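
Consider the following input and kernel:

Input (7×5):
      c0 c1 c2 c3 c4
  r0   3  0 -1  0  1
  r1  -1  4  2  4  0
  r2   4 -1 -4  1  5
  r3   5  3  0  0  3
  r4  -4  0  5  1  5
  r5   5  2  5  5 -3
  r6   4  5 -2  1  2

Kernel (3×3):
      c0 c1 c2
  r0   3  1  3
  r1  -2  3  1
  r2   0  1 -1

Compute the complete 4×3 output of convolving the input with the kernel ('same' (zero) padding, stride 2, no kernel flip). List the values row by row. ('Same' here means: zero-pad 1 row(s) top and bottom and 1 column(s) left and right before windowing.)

4 -5 3
24 17 28
5 25 13
28 11 16

Output[0,0]: The receptive field on the zero-padded input at this output position is [0 0 0 / 0 3 0 / 0 -1 4]. Elementwise product with the kernel and sum: 0·3 + 0·1 + 0·3 + 0·-2 + 3·3 + 0·1 + -1·1 + 4·-1.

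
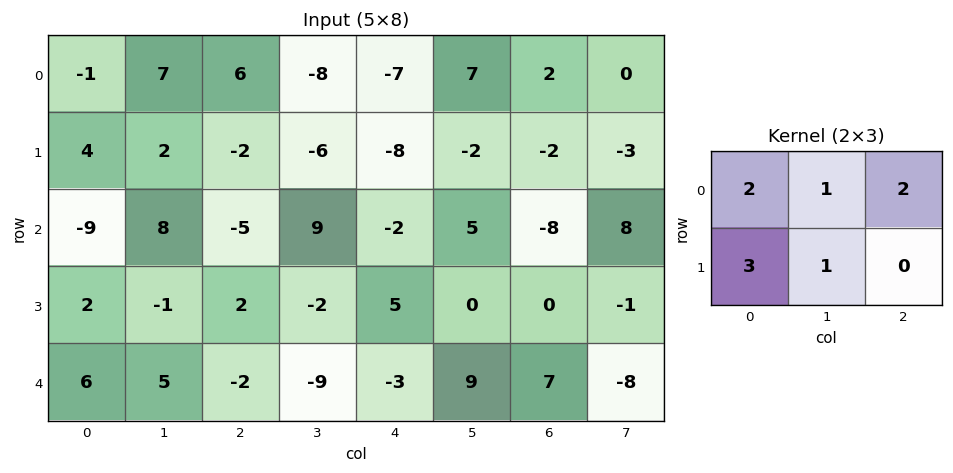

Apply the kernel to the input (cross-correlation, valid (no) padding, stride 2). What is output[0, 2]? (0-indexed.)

-29

The receptive field on the input at this output position is [-7 7 2 / -8 -2 -2]. Elementwise product with the kernel and sum: -7·2 + 7·1 + 2·2 + -8·3 + -2·1.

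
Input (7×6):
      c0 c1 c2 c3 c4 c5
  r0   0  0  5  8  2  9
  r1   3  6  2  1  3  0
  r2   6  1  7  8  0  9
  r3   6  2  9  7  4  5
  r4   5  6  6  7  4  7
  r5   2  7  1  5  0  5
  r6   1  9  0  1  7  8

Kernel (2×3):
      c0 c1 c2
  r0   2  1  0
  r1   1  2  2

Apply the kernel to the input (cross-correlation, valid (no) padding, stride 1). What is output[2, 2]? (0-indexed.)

53

The receptive field on the input at this output position is [7 8 0 / 9 7 4]. Elementwise product with the kernel and sum: 7·2 + 8·1 + 9·1 + 7·2 + 4·2.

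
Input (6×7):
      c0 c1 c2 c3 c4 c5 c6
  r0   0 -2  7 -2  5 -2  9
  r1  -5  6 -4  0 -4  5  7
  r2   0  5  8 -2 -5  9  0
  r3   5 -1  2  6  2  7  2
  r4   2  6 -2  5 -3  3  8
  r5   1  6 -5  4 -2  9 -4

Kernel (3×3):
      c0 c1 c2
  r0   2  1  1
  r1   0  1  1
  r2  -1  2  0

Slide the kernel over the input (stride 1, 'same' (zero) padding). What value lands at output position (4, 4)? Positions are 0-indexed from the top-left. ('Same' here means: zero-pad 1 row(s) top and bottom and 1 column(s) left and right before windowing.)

13

The receptive field on the zero-padded input at this output position is [6 2 7 / 5 -3 3 / 4 -2 9]. Elementwise product with the kernel and sum: 6·2 + 2·1 + 7·1 + -3·1 + 3·1 + 4·-1 + -2·2.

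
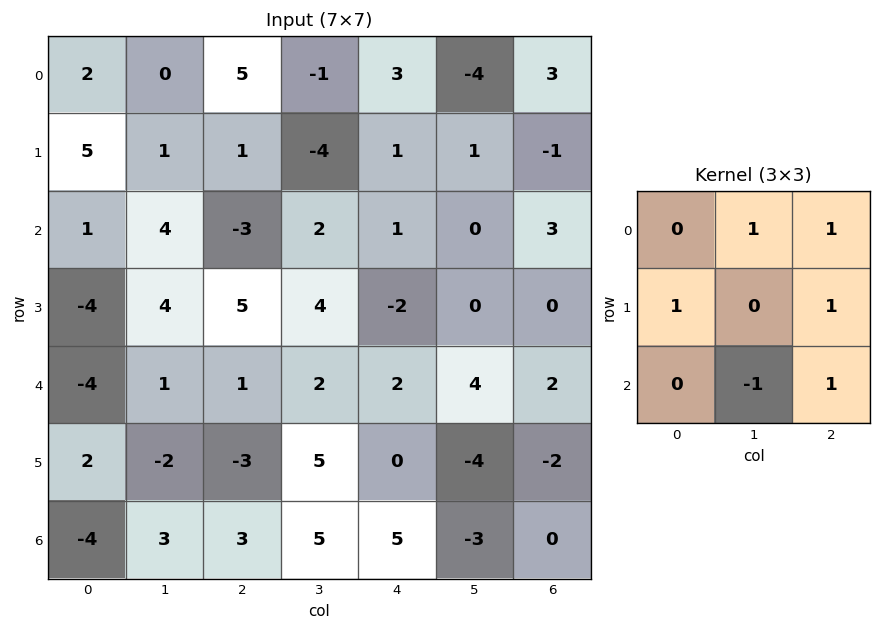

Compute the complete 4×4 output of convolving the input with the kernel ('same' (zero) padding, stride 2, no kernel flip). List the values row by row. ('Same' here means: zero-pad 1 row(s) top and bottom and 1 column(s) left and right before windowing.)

Output[0,0]: The receptive field on the zero-padded input at this output position is [0 0 0 / 0 2 0 / 0 5 1]. Elementwise product with the kernel and sum: 0·1 + 0·1 + 0·1 + 0·1 + 5·-1 + 1·1.

-4 -6 -5 -3
18 2 6 -1
-3 20 0 6
3 10 -2 -5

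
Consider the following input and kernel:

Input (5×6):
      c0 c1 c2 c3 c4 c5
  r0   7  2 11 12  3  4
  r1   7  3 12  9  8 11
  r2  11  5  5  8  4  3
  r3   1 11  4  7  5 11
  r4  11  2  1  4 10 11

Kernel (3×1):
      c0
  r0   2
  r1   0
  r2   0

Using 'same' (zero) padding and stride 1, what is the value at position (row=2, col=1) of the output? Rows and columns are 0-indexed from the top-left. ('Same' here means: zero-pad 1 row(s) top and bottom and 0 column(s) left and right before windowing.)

6

The receptive field on the zero-padded input at this output position is [3 / 5 / 11]. Elementwise product with the kernel and sum: 3·2.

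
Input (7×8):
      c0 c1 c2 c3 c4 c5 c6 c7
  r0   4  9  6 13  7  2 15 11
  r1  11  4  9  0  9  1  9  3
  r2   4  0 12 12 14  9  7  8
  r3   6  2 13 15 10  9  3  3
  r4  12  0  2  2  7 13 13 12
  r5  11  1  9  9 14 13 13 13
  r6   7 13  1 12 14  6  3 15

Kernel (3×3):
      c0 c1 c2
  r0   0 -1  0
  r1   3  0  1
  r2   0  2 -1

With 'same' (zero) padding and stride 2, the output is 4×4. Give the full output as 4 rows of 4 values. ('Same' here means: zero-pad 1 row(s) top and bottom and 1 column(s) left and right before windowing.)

Output[0,0]: The receptive field on the zero-padded input at this output position is [0 0 0 / 0 4 9 / 0 11 4]. Elementwise product with the kernel and sum: 0·-1 + 0·3 + 9·1 + 11·2 + 4·-1.

27 58 58 32
-1 14 47 29
15 -2 24 61
2 42 28 20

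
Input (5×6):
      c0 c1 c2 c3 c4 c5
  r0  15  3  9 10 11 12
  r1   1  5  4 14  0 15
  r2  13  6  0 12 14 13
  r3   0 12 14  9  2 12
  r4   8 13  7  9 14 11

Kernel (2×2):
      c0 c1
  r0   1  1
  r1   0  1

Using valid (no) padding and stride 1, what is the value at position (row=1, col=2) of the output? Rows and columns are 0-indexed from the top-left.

The receptive field on the input at this output position is [4 14 / 0 12]. Elementwise product with the kernel and sum: 4·1 + 14·1 + 12·1.

30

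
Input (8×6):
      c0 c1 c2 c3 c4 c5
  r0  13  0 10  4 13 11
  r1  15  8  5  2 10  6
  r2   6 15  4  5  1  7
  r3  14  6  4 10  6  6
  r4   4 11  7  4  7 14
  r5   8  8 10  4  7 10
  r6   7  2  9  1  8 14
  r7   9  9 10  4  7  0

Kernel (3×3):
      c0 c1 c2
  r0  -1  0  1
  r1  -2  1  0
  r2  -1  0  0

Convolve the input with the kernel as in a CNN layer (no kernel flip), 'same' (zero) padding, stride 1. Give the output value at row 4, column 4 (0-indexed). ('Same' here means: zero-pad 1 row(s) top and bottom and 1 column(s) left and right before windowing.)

The receptive field on the zero-padded input at this output position is [10 6 6 / 4 7 14 / 4 7 10]. Elementwise product with the kernel and sum: 10·-1 + 6·1 + 4·-2 + 7·1 + 4·-1.

-9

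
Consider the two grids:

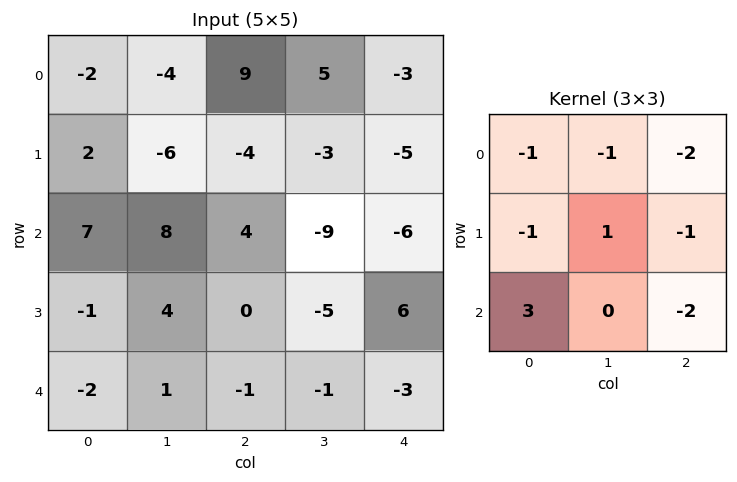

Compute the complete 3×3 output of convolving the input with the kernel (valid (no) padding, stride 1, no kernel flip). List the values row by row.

Output[0,0]: The receptive field on the input at this output position is [-2 -4 9 / 2 -6 -4 / 7 8 4]. Elementwise product with the kernel and sum: -2·-1 + -4·-1 + 9·-2 + 2·-1 + -6·1 + -4·-1 + 7·3 + 4·-2.

-3 32 22
6 43 -2
-22 12 9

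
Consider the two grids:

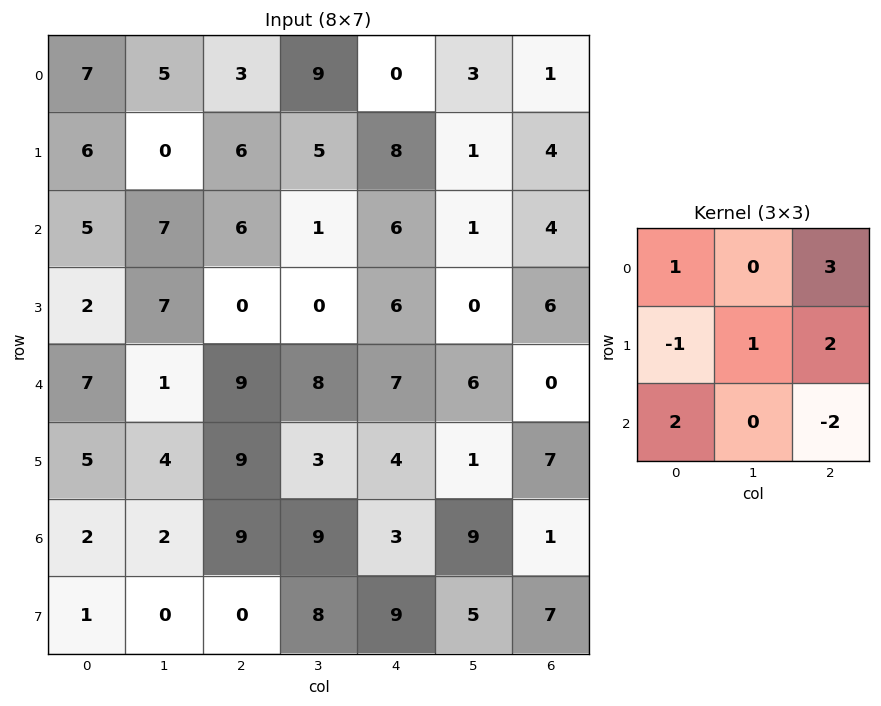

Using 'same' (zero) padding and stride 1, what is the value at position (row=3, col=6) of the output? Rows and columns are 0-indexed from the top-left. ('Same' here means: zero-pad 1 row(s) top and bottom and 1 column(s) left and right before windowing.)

The receptive field on the zero-padded input at this output position is [1 4 0 / 0 6 0 / 6 0 0]. Elementwise product with the kernel and sum: 1·1 + 0·3 + 0·-1 + 6·1 + 0·2 + 6·2 + 0·-2.

19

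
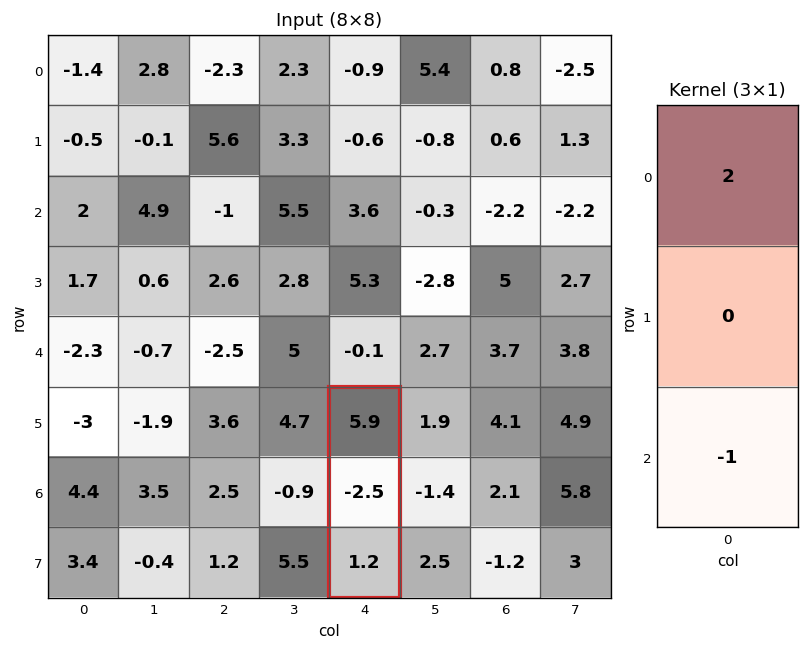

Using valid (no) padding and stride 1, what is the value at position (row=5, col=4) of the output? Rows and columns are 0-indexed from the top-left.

10.6

The receptive field on the input at this output position is [5.9 / -2.5 / 1.2]. Elementwise product with the kernel and sum: 5.9·2 + 1.2·-1.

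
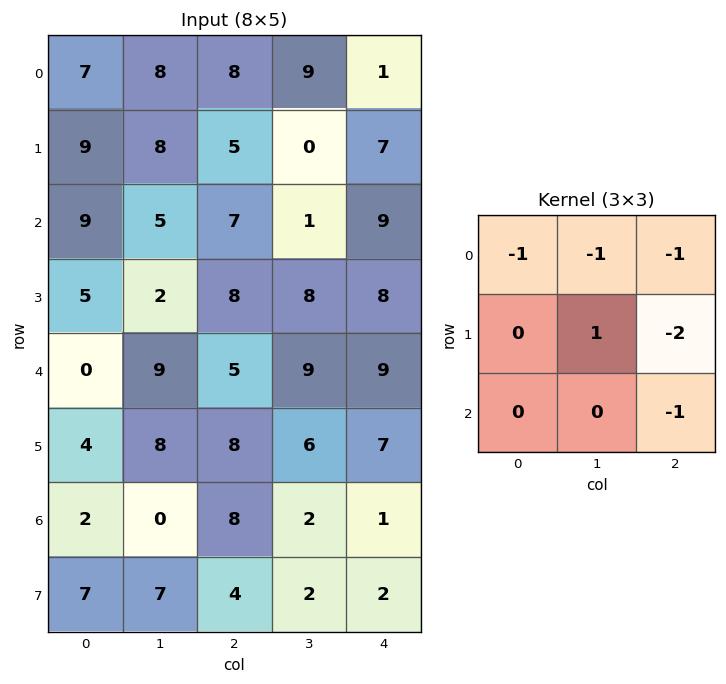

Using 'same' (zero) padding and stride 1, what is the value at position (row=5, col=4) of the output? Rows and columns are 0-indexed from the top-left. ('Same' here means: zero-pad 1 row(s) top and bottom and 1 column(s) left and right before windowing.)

The receptive field on the zero-padded input at this output position is [9 9 0 / 6 7 0 / 2 1 0]. Elementwise product with the kernel and sum: 9·-1 + 9·-1 + 0·-1 + 7·1 + 0·-2 + 0·-1.

-11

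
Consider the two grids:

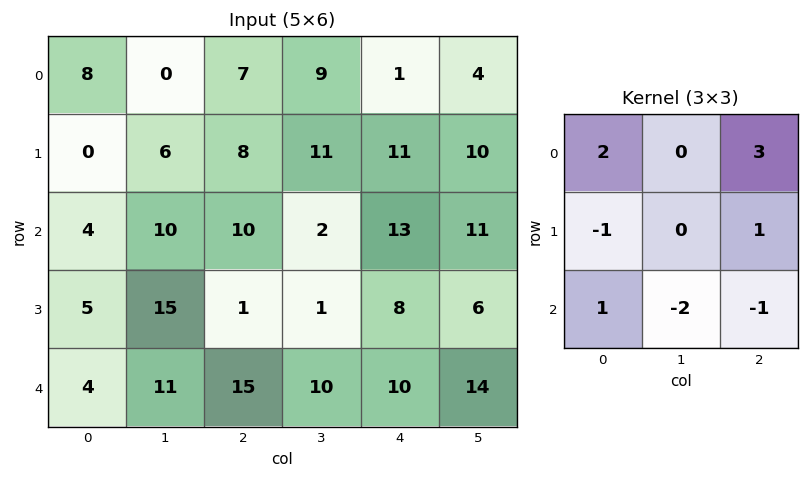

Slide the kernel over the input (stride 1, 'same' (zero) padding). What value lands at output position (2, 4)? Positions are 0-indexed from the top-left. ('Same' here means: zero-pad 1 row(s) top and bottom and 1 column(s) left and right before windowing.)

40

The receptive field on the zero-padded input at this output position is [11 11 10 / 2 13 11 / 1 8 6]. Elementwise product with the kernel and sum: 11·2 + 10·3 + 2·-1 + 11·1 + 1·1 + 8·-2 + 6·-1.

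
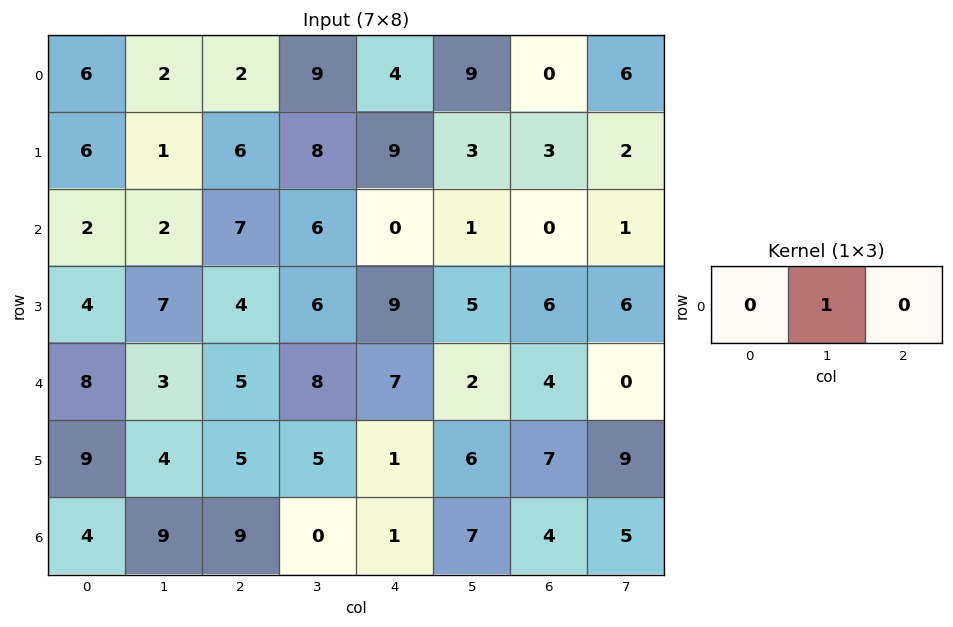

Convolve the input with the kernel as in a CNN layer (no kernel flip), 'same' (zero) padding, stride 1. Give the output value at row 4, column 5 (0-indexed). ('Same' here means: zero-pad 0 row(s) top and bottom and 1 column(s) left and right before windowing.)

2

The receptive field on the zero-padded input at this output position is [7 2 4]. Elementwise product with the kernel and sum: 2·1.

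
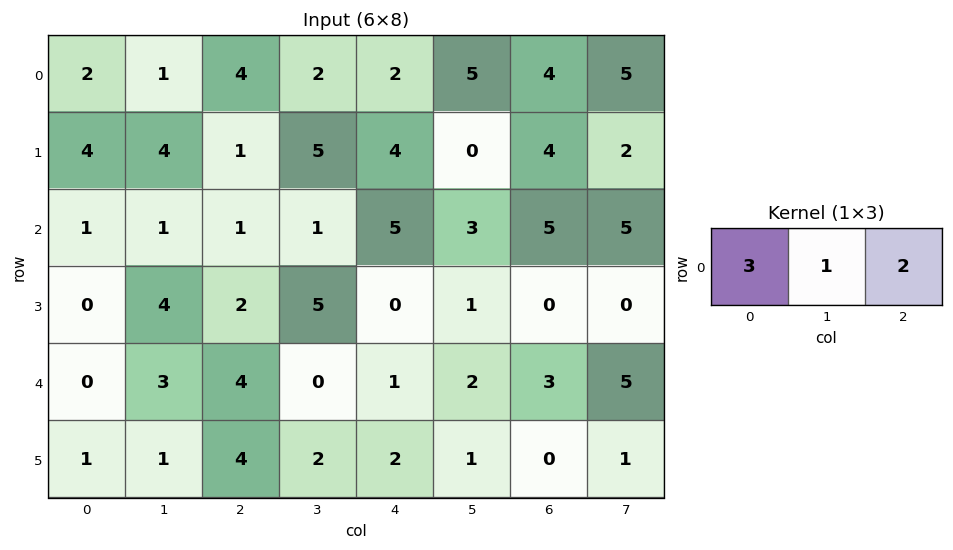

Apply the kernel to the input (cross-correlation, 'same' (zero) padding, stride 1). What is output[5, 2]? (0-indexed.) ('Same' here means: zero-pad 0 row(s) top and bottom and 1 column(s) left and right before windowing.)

The receptive field on the zero-padded input at this output position is [1 4 2]. Elementwise product with the kernel and sum: 1·3 + 4·1 + 2·2.

11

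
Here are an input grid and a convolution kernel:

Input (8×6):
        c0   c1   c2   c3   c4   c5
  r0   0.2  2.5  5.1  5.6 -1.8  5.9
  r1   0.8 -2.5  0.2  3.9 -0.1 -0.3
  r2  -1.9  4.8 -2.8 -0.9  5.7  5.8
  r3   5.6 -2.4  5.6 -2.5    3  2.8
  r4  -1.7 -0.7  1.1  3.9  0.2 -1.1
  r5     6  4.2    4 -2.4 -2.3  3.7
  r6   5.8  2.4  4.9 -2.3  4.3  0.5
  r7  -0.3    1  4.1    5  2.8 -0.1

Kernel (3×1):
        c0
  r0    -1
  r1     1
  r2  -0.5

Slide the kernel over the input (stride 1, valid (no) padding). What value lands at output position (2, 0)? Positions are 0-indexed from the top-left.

8.35

The receptive field on the input at this output position is [-1.9 / 5.6 / -1.7]. Elementwise product with the kernel and sum: -1.9·-1 + 5.6·1 + -1.7·-0.5.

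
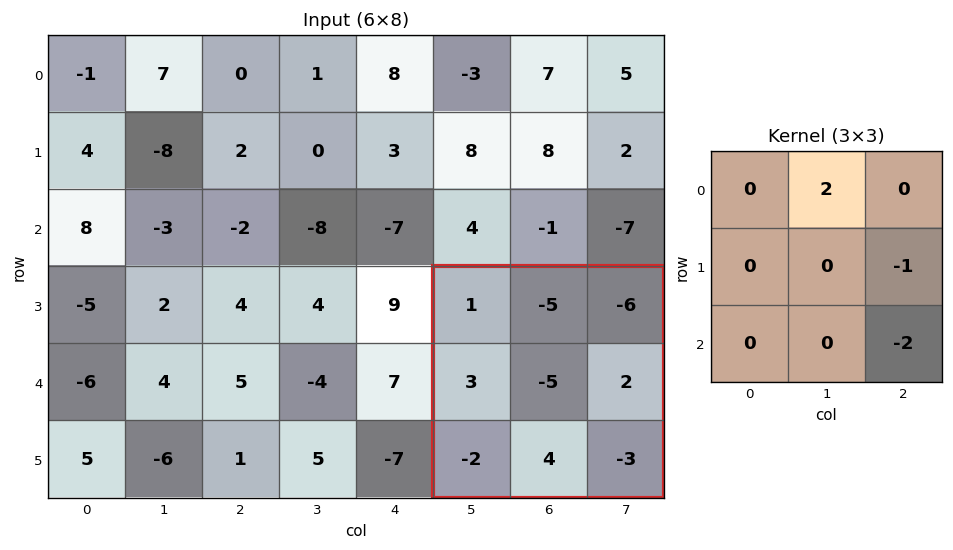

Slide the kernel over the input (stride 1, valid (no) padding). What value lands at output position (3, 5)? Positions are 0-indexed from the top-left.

-6

The receptive field on the input at this output position is [1 -5 -6 / 3 -5 2 / -2 4 -3]. Elementwise product with the kernel and sum: -5·2 + 2·-1 + -3·-2.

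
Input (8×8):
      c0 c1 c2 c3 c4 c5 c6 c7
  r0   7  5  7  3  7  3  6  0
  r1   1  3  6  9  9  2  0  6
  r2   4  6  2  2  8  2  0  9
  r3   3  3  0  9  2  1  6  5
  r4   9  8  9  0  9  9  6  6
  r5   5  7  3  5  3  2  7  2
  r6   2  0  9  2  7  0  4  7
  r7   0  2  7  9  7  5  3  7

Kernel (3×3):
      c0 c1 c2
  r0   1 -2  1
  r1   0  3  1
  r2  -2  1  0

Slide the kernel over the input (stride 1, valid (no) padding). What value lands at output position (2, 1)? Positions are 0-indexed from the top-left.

The receptive field on the input at this output position is [6 2 2 / 3 0 9 / 8 9 0]. Elementwise product with the kernel and sum: 6·1 + 2·-2 + 2·1 + 0·3 + 9·1 + 8·-2 + 9·1.

6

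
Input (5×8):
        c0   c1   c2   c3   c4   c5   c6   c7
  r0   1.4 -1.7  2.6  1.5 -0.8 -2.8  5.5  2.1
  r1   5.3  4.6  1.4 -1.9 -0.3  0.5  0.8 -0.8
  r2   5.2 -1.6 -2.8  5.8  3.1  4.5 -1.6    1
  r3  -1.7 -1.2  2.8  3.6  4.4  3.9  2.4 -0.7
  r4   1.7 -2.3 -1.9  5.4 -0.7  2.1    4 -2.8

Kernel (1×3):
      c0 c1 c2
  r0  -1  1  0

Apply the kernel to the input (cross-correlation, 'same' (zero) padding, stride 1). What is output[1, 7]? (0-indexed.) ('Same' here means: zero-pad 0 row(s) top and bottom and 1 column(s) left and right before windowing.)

-1.6

The receptive field on the zero-padded input at this output position is [0.8 -0.8 0]. Elementwise product with the kernel and sum: 0.8·-1 + -0.8·1.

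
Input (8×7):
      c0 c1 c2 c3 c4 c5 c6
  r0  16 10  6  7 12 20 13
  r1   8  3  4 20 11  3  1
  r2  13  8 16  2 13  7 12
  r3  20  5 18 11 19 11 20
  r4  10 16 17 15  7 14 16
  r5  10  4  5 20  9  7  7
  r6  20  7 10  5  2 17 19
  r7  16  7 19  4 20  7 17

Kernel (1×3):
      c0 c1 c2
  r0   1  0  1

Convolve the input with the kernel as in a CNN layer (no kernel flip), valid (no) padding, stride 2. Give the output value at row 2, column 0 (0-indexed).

The receptive field on the input at this output position is [10 16 17]. Elementwise product with the kernel and sum: 10·1 + 17·1.

27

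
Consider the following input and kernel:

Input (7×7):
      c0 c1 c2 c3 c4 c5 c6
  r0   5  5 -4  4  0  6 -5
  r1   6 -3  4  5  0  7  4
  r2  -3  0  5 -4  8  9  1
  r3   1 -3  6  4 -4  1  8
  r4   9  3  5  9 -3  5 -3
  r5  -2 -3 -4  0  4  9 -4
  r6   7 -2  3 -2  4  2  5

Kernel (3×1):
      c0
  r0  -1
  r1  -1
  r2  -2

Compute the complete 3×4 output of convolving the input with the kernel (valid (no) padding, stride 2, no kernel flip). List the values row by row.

Output[0,0]: The receptive field on the input at this output position is [5 / 6 / -3]. Elementwise product with the kernel and sum: 5·-1 + 6·-1 + -3·-2.

-5 -10 -16 -1
-16 -21 2 -3
-21 -7 -9 -3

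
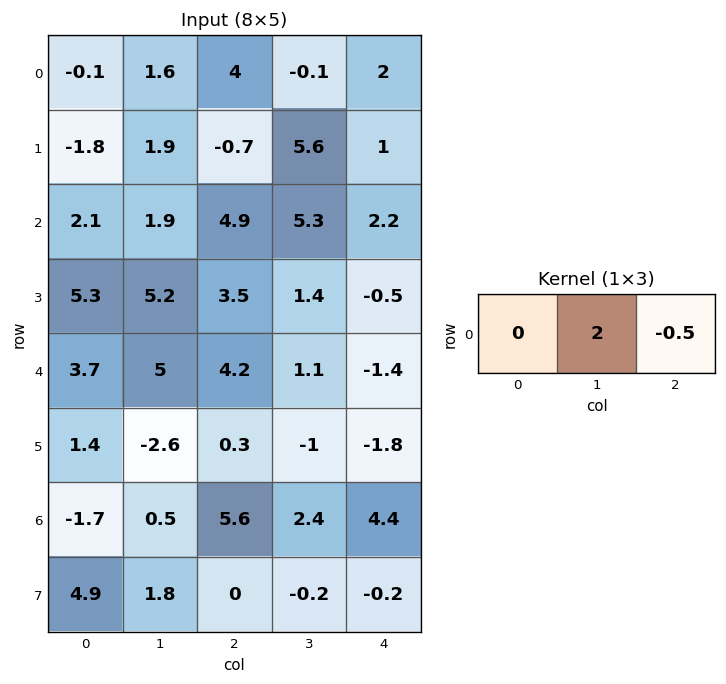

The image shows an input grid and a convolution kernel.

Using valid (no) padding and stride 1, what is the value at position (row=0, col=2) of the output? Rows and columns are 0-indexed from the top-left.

-1.2

The receptive field on the input at this output position is [4 -0.1 2]. Elementwise product with the kernel and sum: -0.1·2 + 2·-0.5.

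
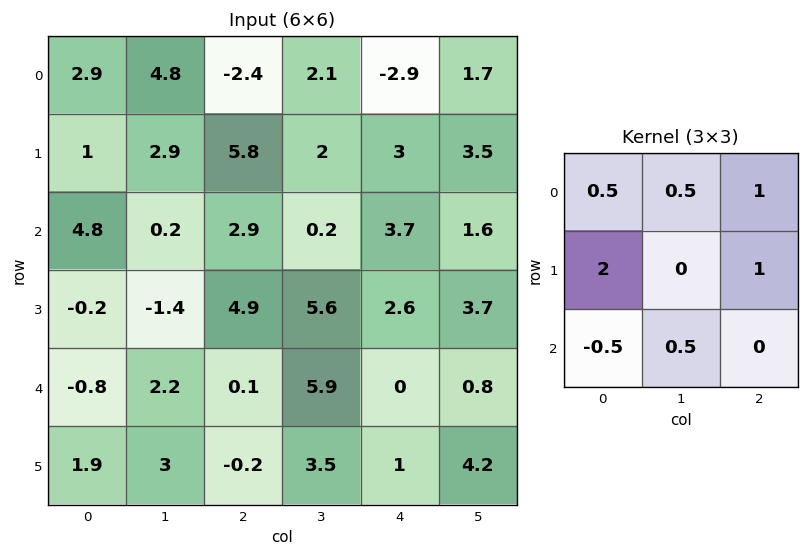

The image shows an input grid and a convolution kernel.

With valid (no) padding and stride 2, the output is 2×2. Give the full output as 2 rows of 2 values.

Output[0,0]: The receptive field on the input at this output position is [2.9 4.8 -2.4 / 1 2.9 5.8 / 4.8 0.2 2.9]. Elementwise product with the kernel and sum: 2.9·0.5 + 4.8·0.5 + -2.4·1 + 1·2 + 5.8·1 + 4.8·-0.5 + 0.2·0.5.
Output[0,1]: The receptive field on the input at this output position is [-2.4 2.1 -2.9 / 5.8 2 3 / 2.9 0.2 3.7]. Elementwise product with the kernel and sum: -2.4·0.5 + 2.1·0.5 + -2.9·1 + 5.8·2 + 3·1 + 2.9·-0.5 + 0.2·0.5.

6.95 10.2
11.4 20.55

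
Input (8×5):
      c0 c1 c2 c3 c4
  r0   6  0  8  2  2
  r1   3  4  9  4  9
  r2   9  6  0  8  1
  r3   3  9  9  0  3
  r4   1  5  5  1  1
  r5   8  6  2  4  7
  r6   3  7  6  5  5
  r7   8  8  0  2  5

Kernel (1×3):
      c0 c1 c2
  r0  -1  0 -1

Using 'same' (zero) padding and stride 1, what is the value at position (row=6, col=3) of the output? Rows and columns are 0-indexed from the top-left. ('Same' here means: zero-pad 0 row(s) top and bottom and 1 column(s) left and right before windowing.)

The receptive field on the zero-padded input at this output position is [6 5 5]. Elementwise product with the kernel and sum: 6·-1 + 5·-1.

-11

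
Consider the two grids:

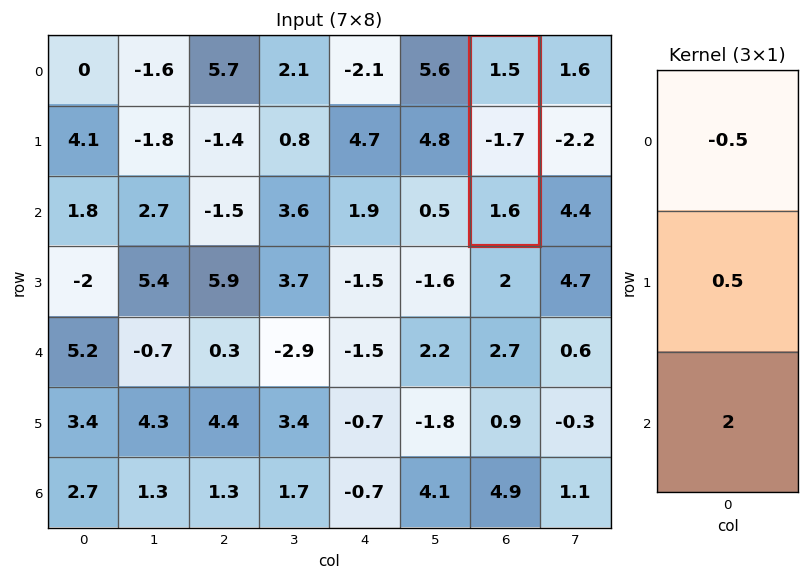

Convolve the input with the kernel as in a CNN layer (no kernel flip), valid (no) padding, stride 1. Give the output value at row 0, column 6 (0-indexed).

The receptive field on the input at this output position is [1.5 / -1.7 / 1.6]. Elementwise product with the kernel and sum: 1.5·-0.5 + -1.7·0.5 + 1.6·2.

1.6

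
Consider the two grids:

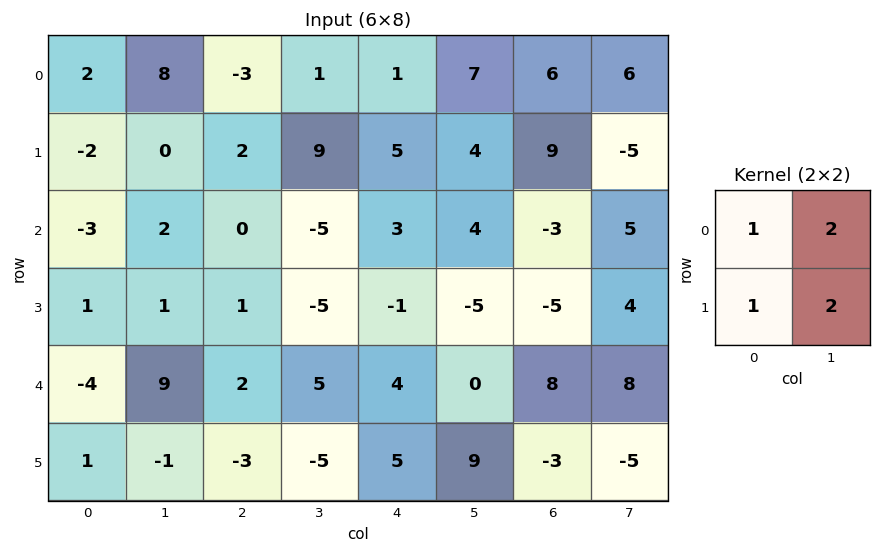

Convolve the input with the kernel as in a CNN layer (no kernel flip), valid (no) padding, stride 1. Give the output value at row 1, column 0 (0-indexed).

-1

The receptive field on the input at this output position is [-2 0 / -3 2]. Elementwise product with the kernel and sum: -2·1 + 0·2 + -3·1 + 2·2.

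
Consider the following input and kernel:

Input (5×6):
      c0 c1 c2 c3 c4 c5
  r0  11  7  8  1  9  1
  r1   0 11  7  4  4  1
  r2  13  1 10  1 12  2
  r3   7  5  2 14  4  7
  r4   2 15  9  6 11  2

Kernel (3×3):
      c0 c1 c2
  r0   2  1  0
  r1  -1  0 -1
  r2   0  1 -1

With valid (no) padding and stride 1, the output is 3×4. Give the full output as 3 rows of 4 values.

Output[0,0]: The receptive field on the input at this output position is [11 7 8 / 0 11 7 / 13 1 10]. Elementwise product with the kernel and sum: 11·2 + 7·1 + 0·-1 + 7·-1 + 1·1 + 10·-1.

13 16 -5 16
-9 15 6 6
24 -4 10 2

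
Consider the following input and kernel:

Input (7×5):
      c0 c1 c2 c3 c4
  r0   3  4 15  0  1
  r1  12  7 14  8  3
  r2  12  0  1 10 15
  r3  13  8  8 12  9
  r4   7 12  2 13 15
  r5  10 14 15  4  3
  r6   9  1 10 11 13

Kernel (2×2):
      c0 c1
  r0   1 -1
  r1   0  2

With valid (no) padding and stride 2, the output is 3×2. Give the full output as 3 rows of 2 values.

13 31
28 15
23 -3

Output[0,0]: The receptive field on the input at this output position is [3 4 / 12 7]. Elementwise product with the kernel and sum: 3·1 + 4·-1 + 7·2.
Output[0,1]: The receptive field on the input at this output position is [15 0 / 14 8]. Elementwise product with the kernel and sum: 15·1 + 0·-1 + 8·2.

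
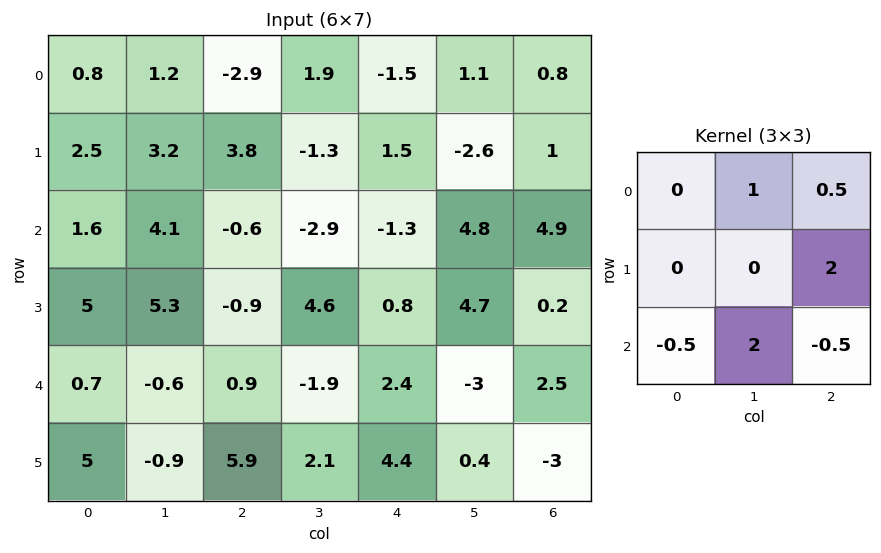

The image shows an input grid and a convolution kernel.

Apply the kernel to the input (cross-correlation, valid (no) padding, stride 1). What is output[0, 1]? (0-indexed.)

-6.35

The receptive field on the input at this output position is [1.2 -2.9 1.9 / 3.2 3.8 -1.3 / 4.1 -0.6 -2.9]. Elementwise product with the kernel and sum: -2.9·1 + 1.9·0.5 + -1.3·2 + 4.1·-0.5 + -0.6·2 + -2.9·-0.5.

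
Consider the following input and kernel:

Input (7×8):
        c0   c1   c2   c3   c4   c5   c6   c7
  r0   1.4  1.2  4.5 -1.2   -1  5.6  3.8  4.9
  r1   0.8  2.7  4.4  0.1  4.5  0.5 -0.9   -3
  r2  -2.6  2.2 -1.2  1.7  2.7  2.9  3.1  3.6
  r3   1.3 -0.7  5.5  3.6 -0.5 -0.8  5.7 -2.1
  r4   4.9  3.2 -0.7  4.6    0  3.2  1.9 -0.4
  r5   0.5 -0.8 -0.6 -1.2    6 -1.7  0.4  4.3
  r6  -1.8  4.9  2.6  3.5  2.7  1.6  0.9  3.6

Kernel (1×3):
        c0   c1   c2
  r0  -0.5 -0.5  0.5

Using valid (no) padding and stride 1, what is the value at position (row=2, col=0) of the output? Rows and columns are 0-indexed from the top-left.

The receptive field on the input at this output position is [-2.6 2.2 -1.2]. Elementwise product with the kernel and sum: -2.6·-0.5 + 2.2·-0.5 + -1.2·0.5.

-0.4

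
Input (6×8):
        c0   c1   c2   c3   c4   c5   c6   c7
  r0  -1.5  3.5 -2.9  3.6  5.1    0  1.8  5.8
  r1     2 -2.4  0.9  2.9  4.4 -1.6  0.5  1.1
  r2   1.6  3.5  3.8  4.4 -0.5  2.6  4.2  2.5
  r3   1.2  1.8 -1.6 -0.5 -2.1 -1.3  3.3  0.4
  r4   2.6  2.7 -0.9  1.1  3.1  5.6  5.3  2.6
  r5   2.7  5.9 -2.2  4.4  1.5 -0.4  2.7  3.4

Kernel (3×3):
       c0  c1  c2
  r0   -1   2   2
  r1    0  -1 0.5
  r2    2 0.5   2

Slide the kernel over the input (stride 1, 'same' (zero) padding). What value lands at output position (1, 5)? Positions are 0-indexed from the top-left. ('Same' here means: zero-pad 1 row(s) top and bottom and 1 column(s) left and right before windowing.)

The receptive field on the zero-padded input at this output position is [5.1 0 1.8 / 4.4 -1.6 0.5 / -0.5 2.6 4.2]. Elementwise product with the kernel and sum: 5.1·-1 + 0·2 + 1.8·2 + -1.6·-1 + 0.5·0.5 + -0.5·2 + 2.6·0.5 + 4.2·2.

9.05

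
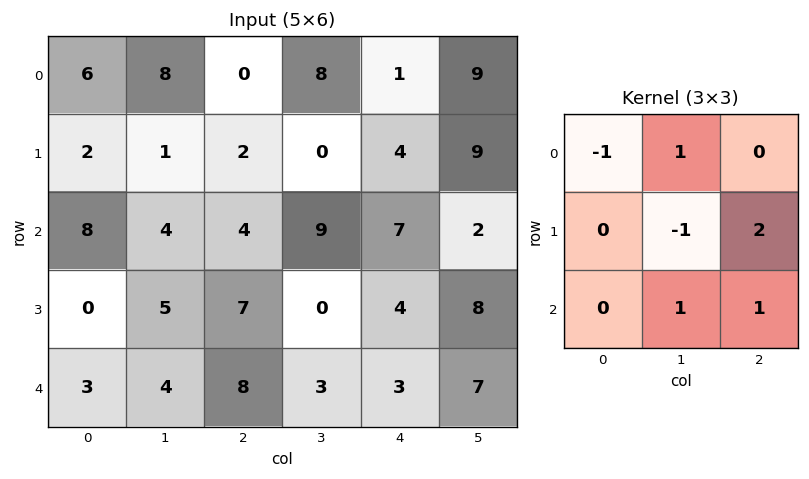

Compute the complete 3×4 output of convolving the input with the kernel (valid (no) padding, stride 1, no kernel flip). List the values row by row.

Output[0,0]: The receptive field on the input at this output position is [6 8 0 / 2 1 2 / 8 4 4]. Elementwise product with the kernel and sum: 6·-1 + 8·1 + 1·-1 + 2·2 + 4·1 + 4·1.

13 3 32 16
15 22 7 13
17 4 19 20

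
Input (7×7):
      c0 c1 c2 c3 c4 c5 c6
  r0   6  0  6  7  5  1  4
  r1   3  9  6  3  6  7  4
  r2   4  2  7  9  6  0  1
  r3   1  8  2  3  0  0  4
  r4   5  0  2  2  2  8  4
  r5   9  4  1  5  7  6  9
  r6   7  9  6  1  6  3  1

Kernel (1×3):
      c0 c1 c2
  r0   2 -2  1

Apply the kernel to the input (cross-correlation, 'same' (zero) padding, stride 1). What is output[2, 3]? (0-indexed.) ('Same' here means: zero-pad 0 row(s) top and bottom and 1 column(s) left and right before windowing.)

The receptive field on the zero-padded input at this output position is [7 9 6]. Elementwise product with the kernel and sum: 7·2 + 9·-2 + 6·1.

2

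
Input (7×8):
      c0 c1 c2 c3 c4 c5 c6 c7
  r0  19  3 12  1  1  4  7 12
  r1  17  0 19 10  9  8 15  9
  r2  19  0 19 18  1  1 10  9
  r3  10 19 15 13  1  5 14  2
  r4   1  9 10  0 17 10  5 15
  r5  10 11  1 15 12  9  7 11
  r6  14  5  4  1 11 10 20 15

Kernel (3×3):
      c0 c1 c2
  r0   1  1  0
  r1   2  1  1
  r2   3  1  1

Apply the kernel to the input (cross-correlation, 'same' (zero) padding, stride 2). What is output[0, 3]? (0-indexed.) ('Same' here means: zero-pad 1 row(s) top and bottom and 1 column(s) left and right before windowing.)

75

The receptive field on the zero-padded input at this output position is [0 0 0 / 4 7 12 / 8 15 9]. Elementwise product with the kernel and sum: 0·1 + 0·1 + 4·2 + 7·1 + 12·1 + 8·3 + 15·1 + 9·1.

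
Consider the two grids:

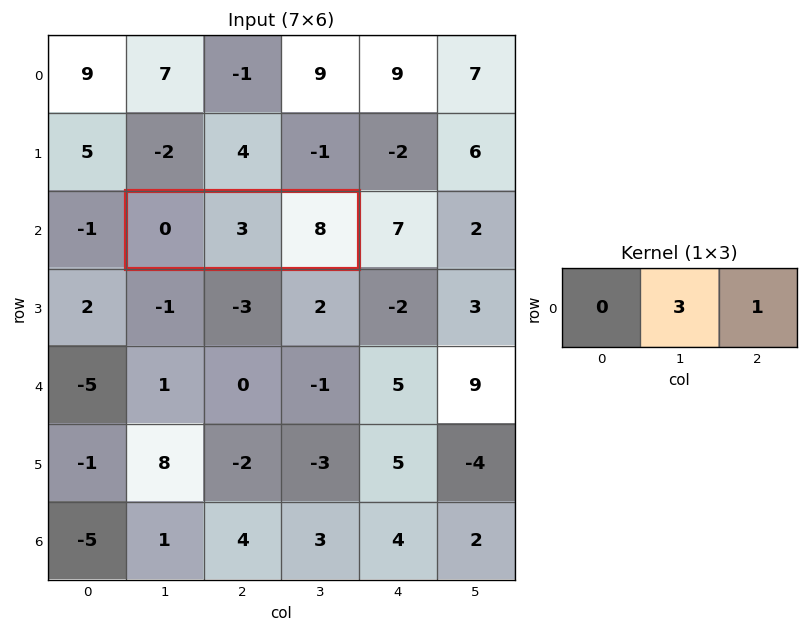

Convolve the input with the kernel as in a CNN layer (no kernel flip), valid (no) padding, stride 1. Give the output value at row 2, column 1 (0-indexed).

17

The receptive field on the input at this output position is [0 3 8]. Elementwise product with the kernel and sum: 3·3 + 8·1.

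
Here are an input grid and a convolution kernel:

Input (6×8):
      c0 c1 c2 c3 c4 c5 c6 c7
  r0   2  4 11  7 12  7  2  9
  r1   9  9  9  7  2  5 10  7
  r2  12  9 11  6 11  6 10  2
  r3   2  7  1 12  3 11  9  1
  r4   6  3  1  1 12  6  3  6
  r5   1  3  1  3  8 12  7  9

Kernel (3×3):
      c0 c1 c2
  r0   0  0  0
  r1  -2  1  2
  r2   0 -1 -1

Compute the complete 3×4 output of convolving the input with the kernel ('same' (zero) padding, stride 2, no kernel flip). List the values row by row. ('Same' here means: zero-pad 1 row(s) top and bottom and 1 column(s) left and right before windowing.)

-8 1 5 -11
21 -8 -3 -8
8 -7 2 -13

Output[0,0]: The receptive field on the zero-padded input at this output position is [0 0 0 / 0 2 4 / 0 9 9]. Elementwise product with the kernel and sum: 0·-2 + 2·1 + 4·2 + 9·-1 + 9·-1.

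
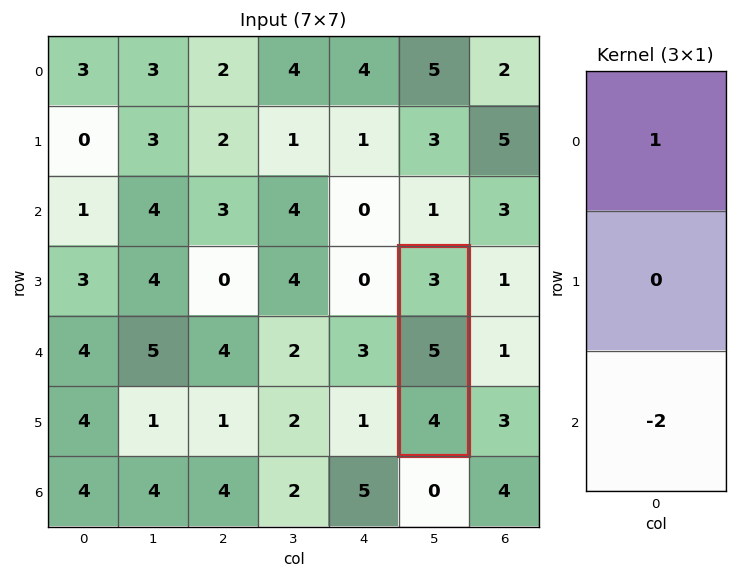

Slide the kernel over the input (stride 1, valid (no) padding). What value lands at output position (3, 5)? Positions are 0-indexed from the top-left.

The receptive field on the input at this output position is [3 / 5 / 4]. Elementwise product with the kernel and sum: 3·1 + 4·-2.

-5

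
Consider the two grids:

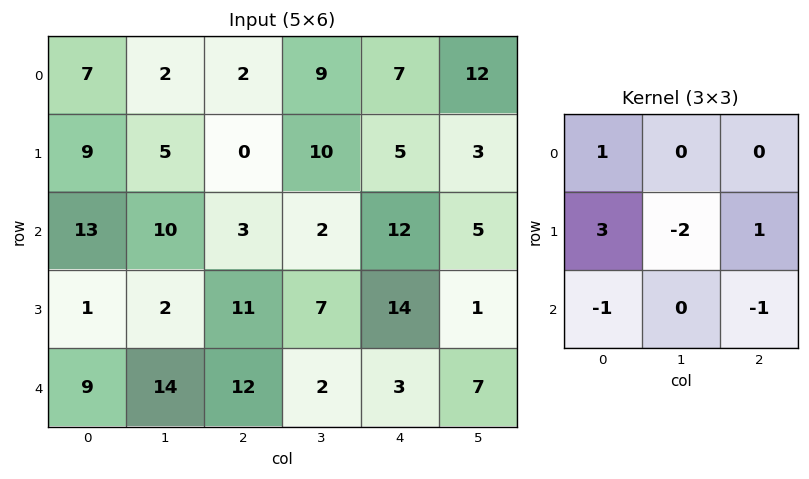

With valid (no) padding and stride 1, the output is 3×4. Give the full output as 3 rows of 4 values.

8 15 -28 25
19 22 -8 -11
2 -15 21 -13

Output[0,0]: The receptive field on the input at this output position is [7 2 2 / 9 5 0 / 13 10 3]. Elementwise product with the kernel and sum: 7·1 + 9·3 + 5·-2 + 0·1 + 13·-1 + 3·-1.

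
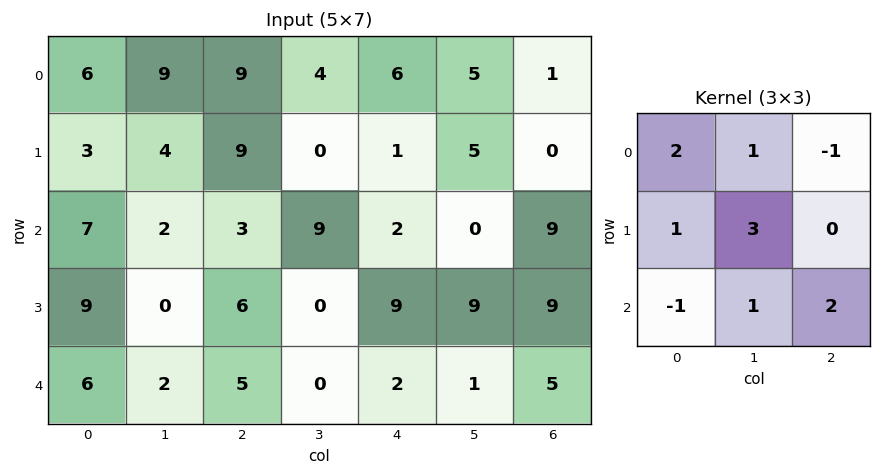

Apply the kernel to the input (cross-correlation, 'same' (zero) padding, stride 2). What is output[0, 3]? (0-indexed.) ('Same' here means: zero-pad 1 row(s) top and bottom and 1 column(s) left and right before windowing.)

3

The receptive field on the zero-padded input at this output position is [0 0 0 / 5 1 0 / 5 0 0]. Elementwise product with the kernel and sum: 0·2 + 0·1 + 0·-1 + 5·1 + 1·3 + 5·-1 + 0·1 + 0·2.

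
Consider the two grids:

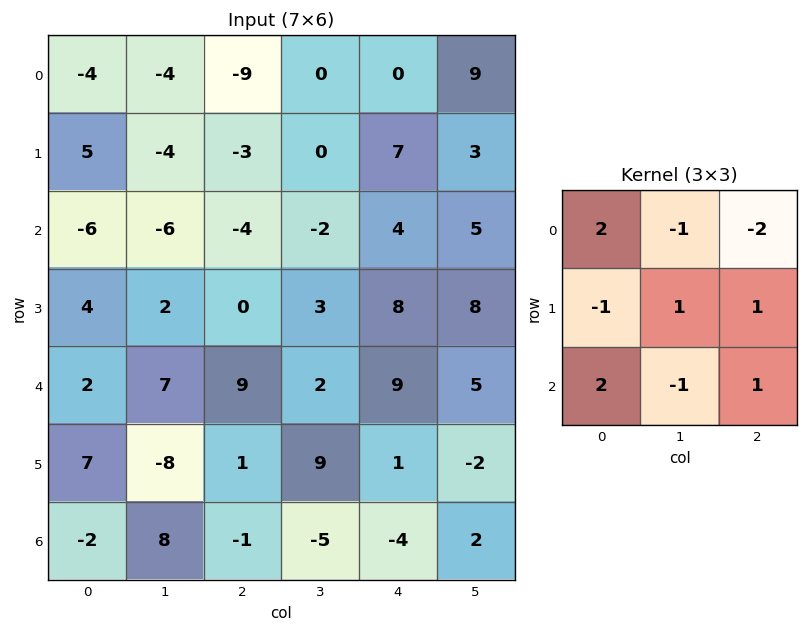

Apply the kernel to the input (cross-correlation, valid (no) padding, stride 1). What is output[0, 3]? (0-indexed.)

The receptive field on the input at this output position is [0 0 9 / 0 7 3 / -2 4 5]. Elementwise product with the kernel and sum: 0·2 + 0·-1 + 9·-2 + 0·-1 + 7·1 + 3·1 + -2·2 + 4·-1 + 5·1.

-11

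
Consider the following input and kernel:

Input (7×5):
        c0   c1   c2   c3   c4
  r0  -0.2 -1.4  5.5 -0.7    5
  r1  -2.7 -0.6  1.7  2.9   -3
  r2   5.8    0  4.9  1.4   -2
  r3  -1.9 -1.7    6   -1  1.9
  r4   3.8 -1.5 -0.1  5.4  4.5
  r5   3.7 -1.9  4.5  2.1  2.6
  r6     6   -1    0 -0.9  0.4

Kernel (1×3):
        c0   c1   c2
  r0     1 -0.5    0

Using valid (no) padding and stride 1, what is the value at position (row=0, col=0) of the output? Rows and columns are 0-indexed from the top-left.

The receptive field on the input at this output position is [-0.2 -1.4 5.5]. Elementwise product with the kernel and sum: -0.2·1 + -1.4·-0.5.

0.5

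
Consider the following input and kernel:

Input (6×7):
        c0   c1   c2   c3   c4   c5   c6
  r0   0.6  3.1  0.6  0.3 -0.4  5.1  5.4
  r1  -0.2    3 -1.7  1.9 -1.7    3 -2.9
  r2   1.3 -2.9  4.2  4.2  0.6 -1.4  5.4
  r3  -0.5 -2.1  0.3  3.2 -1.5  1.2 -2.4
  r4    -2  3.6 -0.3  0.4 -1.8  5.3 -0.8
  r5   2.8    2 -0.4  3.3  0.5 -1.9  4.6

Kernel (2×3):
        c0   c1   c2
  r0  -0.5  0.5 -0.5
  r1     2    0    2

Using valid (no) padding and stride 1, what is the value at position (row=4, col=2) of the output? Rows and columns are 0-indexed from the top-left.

The receptive field on the input at this output position is [-0.3 0.4 -1.8 / -0.4 3.3 0.5]. Elementwise product with the kernel and sum: -0.3·-0.5 + 0.4·0.5 + -1.8·-0.5 + -0.4·2 + 0.5·2.

1.45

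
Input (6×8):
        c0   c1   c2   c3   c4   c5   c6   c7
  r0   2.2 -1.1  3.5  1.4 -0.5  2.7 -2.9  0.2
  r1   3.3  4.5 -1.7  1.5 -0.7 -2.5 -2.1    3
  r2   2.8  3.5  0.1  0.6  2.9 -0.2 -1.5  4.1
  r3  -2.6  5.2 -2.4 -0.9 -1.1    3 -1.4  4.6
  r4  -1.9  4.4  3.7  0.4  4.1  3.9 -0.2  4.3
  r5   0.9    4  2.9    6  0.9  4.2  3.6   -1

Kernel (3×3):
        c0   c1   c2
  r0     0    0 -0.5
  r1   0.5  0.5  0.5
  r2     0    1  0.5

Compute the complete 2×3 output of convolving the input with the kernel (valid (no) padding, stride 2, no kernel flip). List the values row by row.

Output[0,0]: The receptive field on the input at this output position is [2.2 -1.1 3.5 / 3.3 4.5 -1.7 / 2.8 3.5 0.1]. Elementwise product with the kernel and sum: 3.5·-0.5 + 3.3·0.5 + 4.5·0.5 + -1.7·0.5 + 3.5·1 + 0.1·0.5.

4.85 1.85 -2.15
6.3 -1.2 4.8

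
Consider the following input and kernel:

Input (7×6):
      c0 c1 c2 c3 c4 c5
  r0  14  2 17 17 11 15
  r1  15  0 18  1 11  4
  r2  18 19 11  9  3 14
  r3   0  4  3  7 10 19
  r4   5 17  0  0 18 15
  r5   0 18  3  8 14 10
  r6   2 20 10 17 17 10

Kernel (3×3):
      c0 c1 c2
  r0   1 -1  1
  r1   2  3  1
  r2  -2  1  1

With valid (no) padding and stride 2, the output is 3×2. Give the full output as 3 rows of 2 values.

71 51
32 60
71 76

Output[0,0]: The receptive field on the input at this output position is [14 2 17 / 15 0 18 / 18 19 11]. Elementwise product with the kernel and sum: 14·1 + 2·-1 + 17·1 + 15·2 + 0·3 + 18·1 + 18·-2 + 19·1 + 11·1.
Output[0,1]: The receptive field on the input at this output position is [17 17 11 / 18 1 11 / 11 9 3]. Elementwise product with the kernel and sum: 17·1 + 17·-1 + 11·1 + 18·2 + 1·3 + 11·1 + 11·-2 + 9·1 + 3·1.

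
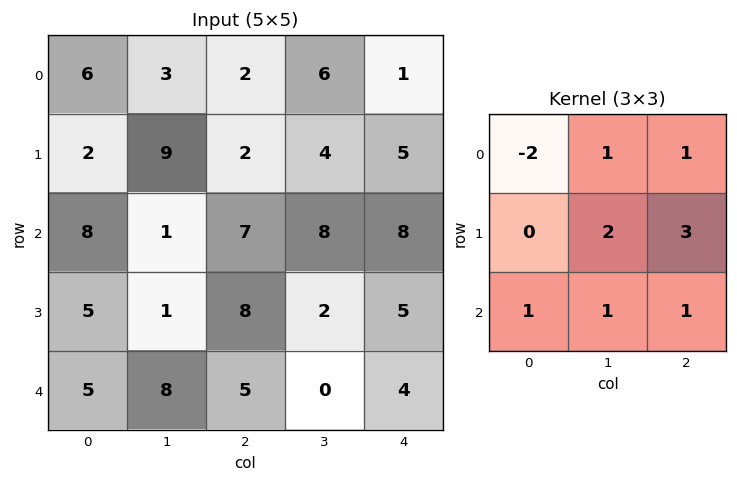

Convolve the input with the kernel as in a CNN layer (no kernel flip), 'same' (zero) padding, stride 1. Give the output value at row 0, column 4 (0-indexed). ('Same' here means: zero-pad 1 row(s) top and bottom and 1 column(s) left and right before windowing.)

The receptive field on the zero-padded input at this output position is [0 0 0 / 6 1 0 / 4 5 0]. Elementwise product with the kernel and sum: 0·-2 + 0·1 + 0·1 + 1·2 + 0·3 + 4·1 + 5·1 + 0·1.

11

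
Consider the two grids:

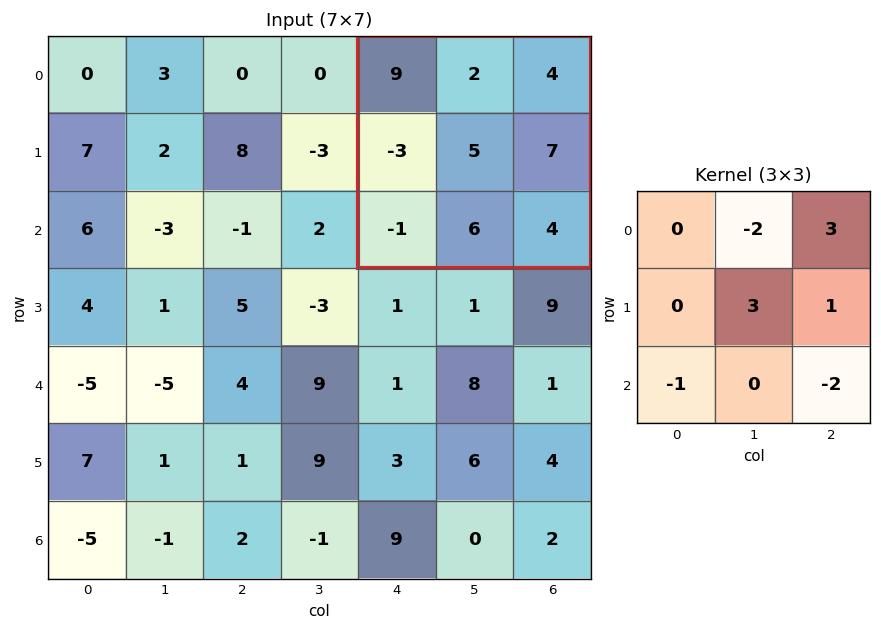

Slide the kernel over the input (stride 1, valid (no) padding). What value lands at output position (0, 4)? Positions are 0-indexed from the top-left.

23

The receptive field on the input at this output position is [9 2 4 / -3 5 7 / -1 6 4]. Elementwise product with the kernel and sum: 2·-2 + 4·3 + 5·3 + 7·1 + -1·-1 + 4·-2.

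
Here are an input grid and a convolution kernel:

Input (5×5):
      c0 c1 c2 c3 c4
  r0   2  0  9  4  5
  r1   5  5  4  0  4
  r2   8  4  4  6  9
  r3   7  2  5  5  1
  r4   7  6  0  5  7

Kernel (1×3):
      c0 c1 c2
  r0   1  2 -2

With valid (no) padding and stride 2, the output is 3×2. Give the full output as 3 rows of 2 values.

-16 7
8 -2
19 -4

Output[0,0]: The receptive field on the input at this output position is [2 0 9]. Elementwise product with the kernel and sum: 2·1 + 0·2 + 9·-2.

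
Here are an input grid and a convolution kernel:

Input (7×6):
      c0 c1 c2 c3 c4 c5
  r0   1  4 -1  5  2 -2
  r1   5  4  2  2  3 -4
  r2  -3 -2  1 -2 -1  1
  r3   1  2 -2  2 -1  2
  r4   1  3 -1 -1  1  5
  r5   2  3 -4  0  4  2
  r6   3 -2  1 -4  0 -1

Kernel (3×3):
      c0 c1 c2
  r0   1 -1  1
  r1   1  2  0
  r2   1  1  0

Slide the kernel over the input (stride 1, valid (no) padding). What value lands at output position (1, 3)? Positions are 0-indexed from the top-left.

-8

The receptive field on the input at this output position is [2 3 -4 / -2 -1 1 / 2 -1 2]. Elementwise product with the kernel and sum: 2·1 + 3·-1 + -4·1 + -2·1 + -1·2 + 2·1 + -1·1.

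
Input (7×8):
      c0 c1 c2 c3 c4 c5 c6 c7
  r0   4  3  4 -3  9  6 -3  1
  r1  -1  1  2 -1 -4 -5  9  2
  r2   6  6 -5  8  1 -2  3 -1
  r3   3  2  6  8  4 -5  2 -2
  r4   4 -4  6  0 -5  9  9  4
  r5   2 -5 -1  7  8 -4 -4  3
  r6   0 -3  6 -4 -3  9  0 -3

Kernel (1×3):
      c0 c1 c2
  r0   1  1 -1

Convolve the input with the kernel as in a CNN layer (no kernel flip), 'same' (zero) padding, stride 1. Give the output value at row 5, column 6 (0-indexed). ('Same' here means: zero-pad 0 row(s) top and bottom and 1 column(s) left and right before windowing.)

The receptive field on the zero-padded input at this output position is [-4 -4 3]. Elementwise product with the kernel and sum: -4·1 + -4·1 + 3·-1.

-11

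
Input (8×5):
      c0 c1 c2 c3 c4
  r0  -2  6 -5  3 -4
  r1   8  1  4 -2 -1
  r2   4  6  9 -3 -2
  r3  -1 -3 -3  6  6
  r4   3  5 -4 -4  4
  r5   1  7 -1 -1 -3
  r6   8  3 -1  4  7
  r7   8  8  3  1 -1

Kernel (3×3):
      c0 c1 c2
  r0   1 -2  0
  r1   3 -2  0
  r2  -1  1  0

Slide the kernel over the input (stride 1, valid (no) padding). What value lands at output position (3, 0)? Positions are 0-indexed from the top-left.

10

The receptive field on the input at this output position is [-1 -3 -3 / 3 5 -4 / 1 7 -1]. Elementwise product with the kernel and sum: -1·1 + -3·-2 + 3·3 + 5·-2 + 1·-1 + 7·1.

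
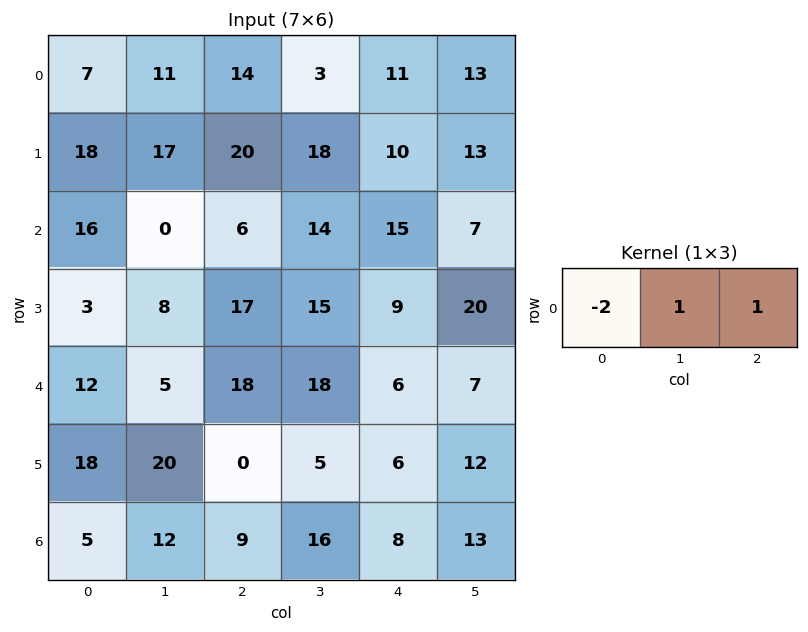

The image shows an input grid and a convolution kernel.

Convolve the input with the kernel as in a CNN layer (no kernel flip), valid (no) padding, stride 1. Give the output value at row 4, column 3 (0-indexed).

The receptive field on the input at this output position is [18 6 7]. Elementwise product with the kernel and sum: 18·-2 + 6·1 + 7·1.

-23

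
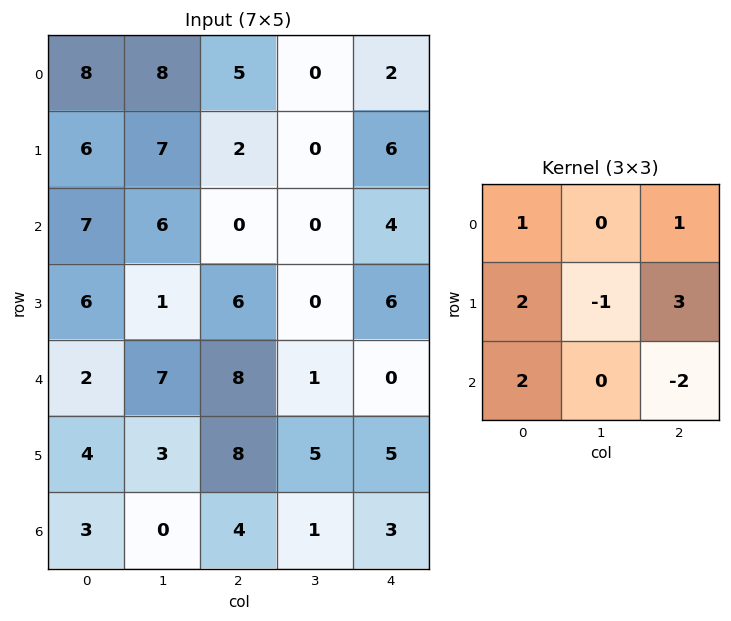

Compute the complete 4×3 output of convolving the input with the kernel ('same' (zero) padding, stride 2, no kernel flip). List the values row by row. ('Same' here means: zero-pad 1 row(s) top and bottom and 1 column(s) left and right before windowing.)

2 25 -2
16 21 -4
14 6 12
0 7 4

Output[0,0]: The receptive field on the zero-padded input at this output position is [0 0 0 / 0 8 8 / 0 6 7]. Elementwise product with the kernel and sum: 0·1 + 0·1 + 0·2 + 8·-1 + 8·3 + 0·2 + 7·-2.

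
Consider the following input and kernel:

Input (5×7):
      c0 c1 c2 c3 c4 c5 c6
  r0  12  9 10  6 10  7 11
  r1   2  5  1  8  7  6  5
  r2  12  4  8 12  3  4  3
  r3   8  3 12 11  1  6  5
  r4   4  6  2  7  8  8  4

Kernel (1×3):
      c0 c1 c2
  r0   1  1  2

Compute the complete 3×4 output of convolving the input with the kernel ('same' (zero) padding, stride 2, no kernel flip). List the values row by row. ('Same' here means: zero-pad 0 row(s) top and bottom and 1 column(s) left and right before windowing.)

30 31 30 18
20 36 23 7
16 22 31 12

Output[0,0]: The receptive field on the zero-padded input at this output position is [0 12 9]. Elementwise product with the kernel and sum: 0·1 + 12·1 + 9·2.
Output[0,1]: The receptive field on the zero-padded input at this output position is [9 10 6]. Elementwise product with the kernel and sum: 9·1 + 10·1 + 6·2.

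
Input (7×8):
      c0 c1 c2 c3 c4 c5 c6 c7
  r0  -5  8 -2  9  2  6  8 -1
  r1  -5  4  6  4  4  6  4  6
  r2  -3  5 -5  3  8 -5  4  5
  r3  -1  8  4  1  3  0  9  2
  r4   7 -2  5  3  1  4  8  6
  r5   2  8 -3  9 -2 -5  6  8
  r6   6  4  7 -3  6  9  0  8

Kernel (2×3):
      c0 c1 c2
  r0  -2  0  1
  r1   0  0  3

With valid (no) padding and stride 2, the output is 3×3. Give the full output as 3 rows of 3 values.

26 18 16
13 27 15
-18 -15 24

Output[0,0]: The receptive field on the input at this output position is [-5 8 -2 / -5 4 6]. Elementwise product with the kernel and sum: -5·-2 + -2·1 + 6·3.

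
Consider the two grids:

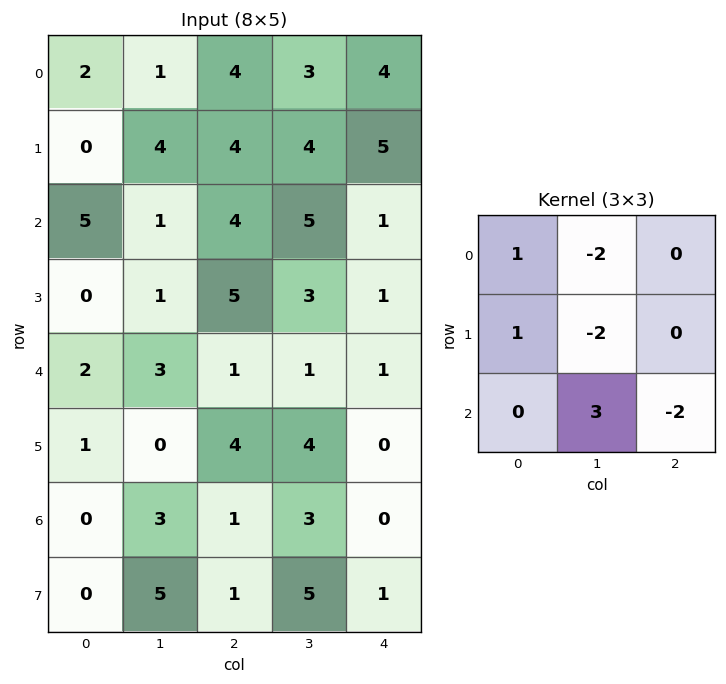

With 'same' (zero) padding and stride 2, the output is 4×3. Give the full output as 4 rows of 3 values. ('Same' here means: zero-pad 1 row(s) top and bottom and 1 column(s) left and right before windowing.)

-12 -3 10
-12 -2 0
-1 -4 0
-12 -14 10

Output[0,0]: The receptive field on the zero-padded input at this output position is [0 0 0 / 0 2 1 / 0 0 4]. Elementwise product with the kernel and sum: 0·1 + 0·-2 + 0·1 + 2·-2 + 0·3 + 4·-2.
Output[0,1]: The receptive field on the zero-padded input at this output position is [0 0 0 / 1 4 3 / 4 4 4]. Elementwise product with the kernel and sum: 0·1 + 0·-2 + 1·1 + 4·-2 + 4·3 + 4·-2.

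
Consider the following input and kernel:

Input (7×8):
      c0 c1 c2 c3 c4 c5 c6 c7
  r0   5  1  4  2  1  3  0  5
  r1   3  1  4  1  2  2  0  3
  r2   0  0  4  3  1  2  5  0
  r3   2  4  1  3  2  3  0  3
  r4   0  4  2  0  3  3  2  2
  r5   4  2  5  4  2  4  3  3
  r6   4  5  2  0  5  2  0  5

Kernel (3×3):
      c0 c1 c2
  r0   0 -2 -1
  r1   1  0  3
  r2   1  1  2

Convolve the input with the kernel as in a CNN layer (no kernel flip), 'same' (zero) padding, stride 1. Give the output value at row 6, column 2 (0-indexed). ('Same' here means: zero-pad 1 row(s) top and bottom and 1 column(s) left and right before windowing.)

The receptive field on the zero-padded input at this output position is [2 5 4 / 5 2 0 / 0 0 0]. Elementwise product with the kernel and sum: 5·-2 + 4·-1 + 5·1 + 0·3 + 0·1 + 0·1 + 0·2.

-9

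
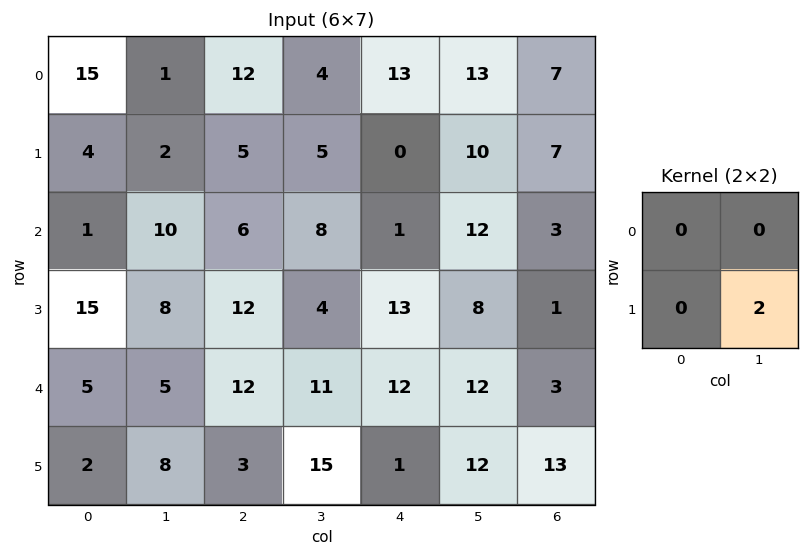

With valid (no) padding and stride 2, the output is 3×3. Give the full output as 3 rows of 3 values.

4 10 20
16 8 16
16 30 24

Output[0,0]: The receptive field on the input at this output position is [15 1 / 4 2]. Elementwise product with the kernel and sum: 2·2.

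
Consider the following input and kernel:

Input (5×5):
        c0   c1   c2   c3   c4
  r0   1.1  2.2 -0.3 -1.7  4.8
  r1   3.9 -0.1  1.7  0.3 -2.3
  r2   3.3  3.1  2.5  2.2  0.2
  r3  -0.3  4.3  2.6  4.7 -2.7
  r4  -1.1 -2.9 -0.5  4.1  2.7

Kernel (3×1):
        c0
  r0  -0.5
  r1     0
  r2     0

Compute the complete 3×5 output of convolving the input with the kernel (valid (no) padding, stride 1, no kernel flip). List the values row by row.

Output[0,0]: The receptive field on the input at this output position is [1.1 / 3.9 / 3.3]. Elementwise product with the kernel and sum: 1.1·-0.5.
Output[0,1]: The receptive field on the input at this output position is [2.2 / -0.1 / 3.1]. Elementwise product with the kernel and sum: 2.2·-0.5.

-0.55 -1.1 0.15 0.85 -2.4
-1.95 0.05 -0.85 -0.15 1.15
-1.65 -1.55 -1.25 -1.1 -0.1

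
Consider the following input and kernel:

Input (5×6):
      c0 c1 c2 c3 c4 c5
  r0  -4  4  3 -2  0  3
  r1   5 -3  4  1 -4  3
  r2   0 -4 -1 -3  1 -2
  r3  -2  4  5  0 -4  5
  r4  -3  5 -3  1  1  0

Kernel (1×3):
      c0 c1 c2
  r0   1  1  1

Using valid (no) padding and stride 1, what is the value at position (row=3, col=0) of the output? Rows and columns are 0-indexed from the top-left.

The receptive field on the input at this output position is [-2 4 5]. Elementwise product with the kernel and sum: -2·1 + 4·1 + 5·1.

7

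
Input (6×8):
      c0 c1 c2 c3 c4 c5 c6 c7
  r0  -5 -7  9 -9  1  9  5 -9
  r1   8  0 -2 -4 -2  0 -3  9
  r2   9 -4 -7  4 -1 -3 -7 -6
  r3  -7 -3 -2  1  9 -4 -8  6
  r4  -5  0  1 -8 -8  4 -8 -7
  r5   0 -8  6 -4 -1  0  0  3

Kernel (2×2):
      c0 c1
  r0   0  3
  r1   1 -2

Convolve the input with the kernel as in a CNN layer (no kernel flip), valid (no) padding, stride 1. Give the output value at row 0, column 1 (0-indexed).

31

The receptive field on the input at this output position is [-7 9 / 0 -2]. Elementwise product with the kernel and sum: 9·3 + 0·1 + -2·-2.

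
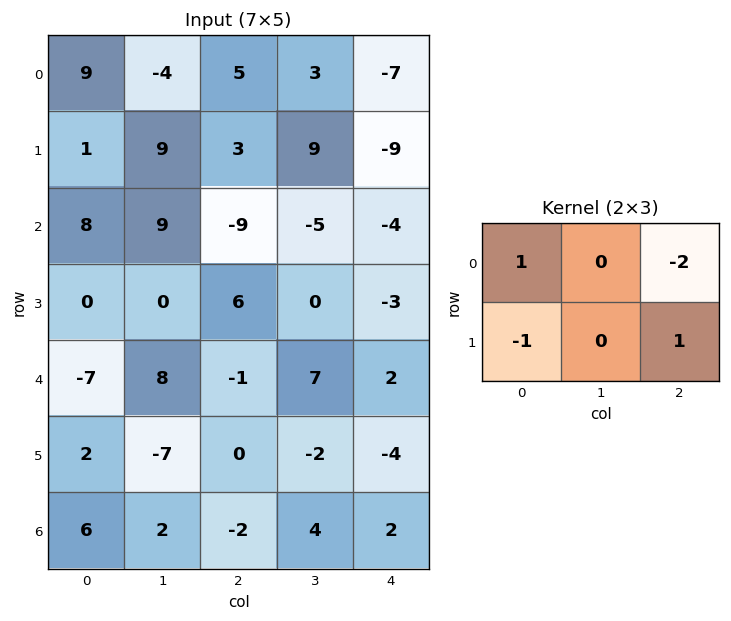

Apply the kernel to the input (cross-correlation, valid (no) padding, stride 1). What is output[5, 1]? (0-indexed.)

The receptive field on the input at this output position is [-7 0 -2 / 2 -2 4]. Elementwise product with the kernel and sum: -7·1 + -2·-2 + 2·-1 + 4·1.

-1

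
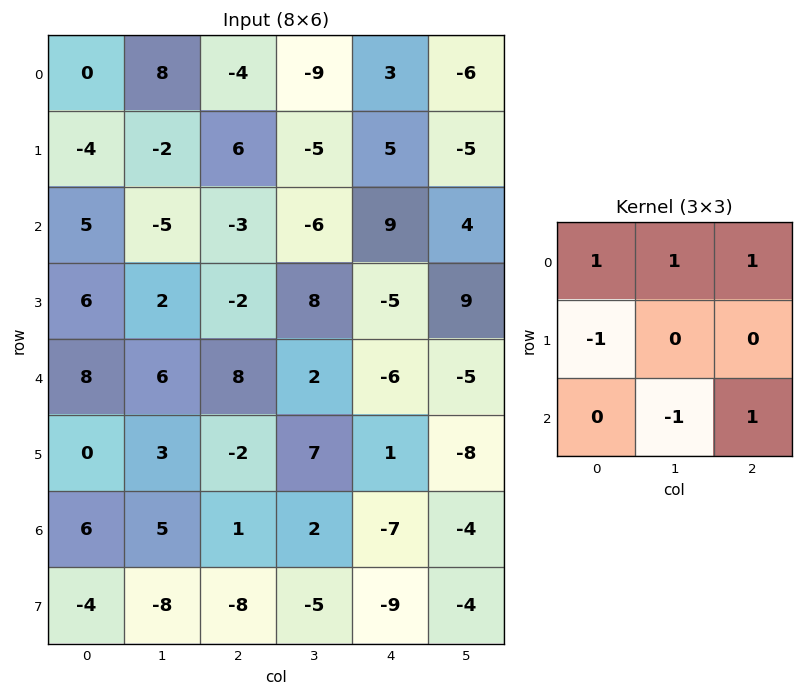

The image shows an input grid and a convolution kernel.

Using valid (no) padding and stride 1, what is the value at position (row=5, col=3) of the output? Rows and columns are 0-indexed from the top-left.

3

The receptive field on the input at this output position is [7 1 -8 / 2 -7 -4 / -5 -9 -4]. Elementwise product with the kernel and sum: 7·1 + 1·1 + -8·1 + 2·-1 + -9·-1 + -4·1.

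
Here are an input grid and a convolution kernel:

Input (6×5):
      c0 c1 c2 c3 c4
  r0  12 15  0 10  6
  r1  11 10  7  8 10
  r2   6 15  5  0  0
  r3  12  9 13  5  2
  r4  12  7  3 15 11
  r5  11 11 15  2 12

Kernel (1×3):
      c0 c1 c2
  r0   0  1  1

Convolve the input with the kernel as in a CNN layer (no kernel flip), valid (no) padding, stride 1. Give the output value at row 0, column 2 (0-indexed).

The receptive field on the input at this output position is [0 10 6]. Elementwise product with the kernel and sum: 10·1 + 6·1.

16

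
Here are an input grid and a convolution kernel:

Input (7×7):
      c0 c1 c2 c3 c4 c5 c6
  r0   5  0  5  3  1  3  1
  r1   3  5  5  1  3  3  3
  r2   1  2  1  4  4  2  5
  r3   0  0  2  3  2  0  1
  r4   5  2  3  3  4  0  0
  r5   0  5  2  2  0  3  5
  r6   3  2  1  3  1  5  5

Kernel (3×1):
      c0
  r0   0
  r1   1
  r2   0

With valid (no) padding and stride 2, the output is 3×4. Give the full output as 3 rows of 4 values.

3 5 3 3
0 2 2 1
0 2 0 5

Output[0,0]: The receptive field on the input at this output position is [5 / 3 / 1]. Elementwise product with the kernel and sum: 3·1.
Output[0,1]: The receptive field on the input at this output position is [5 / 5 / 1]. Elementwise product with the kernel and sum: 5·1.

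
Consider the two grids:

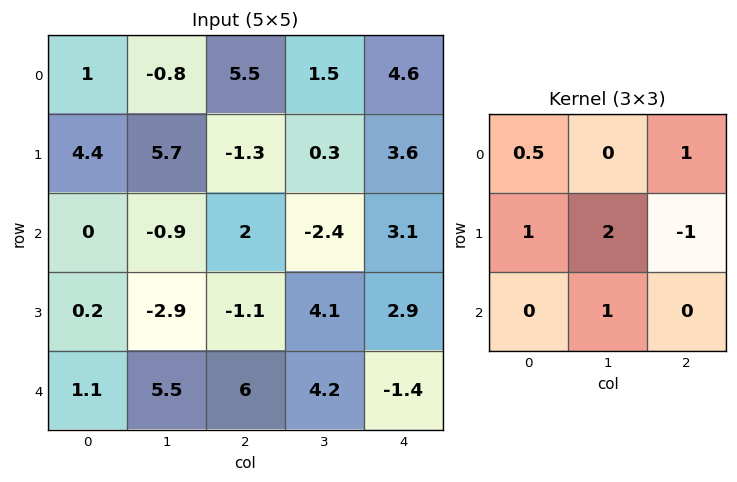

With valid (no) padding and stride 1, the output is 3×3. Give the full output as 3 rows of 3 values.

Output[0,0]: The receptive field on the input at this output position is [1 -0.8 5.5 / 4.4 5.7 -1.3 / 0 -0.9 2]. Elementwise product with the kernel and sum: 1·0.5 + 5.5·1 + 4.4·1 + 5.7·2 + -1.3·-1 + -0.9·1.
Output[0,1]: The receptive field on the input at this output position is [-0.8 5.5 1.5 / 5.7 -1.3 0.3 / -0.9 2 -2.4]. Elementwise product with the kernel and sum: -0.8·0.5 + 1.5·1 + 5.7·1 + -1.3·2 + 0.3·-1 + 2·1.

22.2 5.9 0.65
-5.8 7.55 1.15
3 -6.05 12.5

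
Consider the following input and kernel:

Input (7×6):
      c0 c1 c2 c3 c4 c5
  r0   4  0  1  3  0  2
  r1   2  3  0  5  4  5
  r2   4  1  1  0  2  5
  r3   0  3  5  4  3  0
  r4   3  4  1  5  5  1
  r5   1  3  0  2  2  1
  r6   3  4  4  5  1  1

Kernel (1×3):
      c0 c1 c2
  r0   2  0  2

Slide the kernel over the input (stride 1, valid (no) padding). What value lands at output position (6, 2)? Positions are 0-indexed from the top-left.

The receptive field on the input at this output position is [4 5 1]. Elementwise product with the kernel and sum: 4·2 + 1·2.

10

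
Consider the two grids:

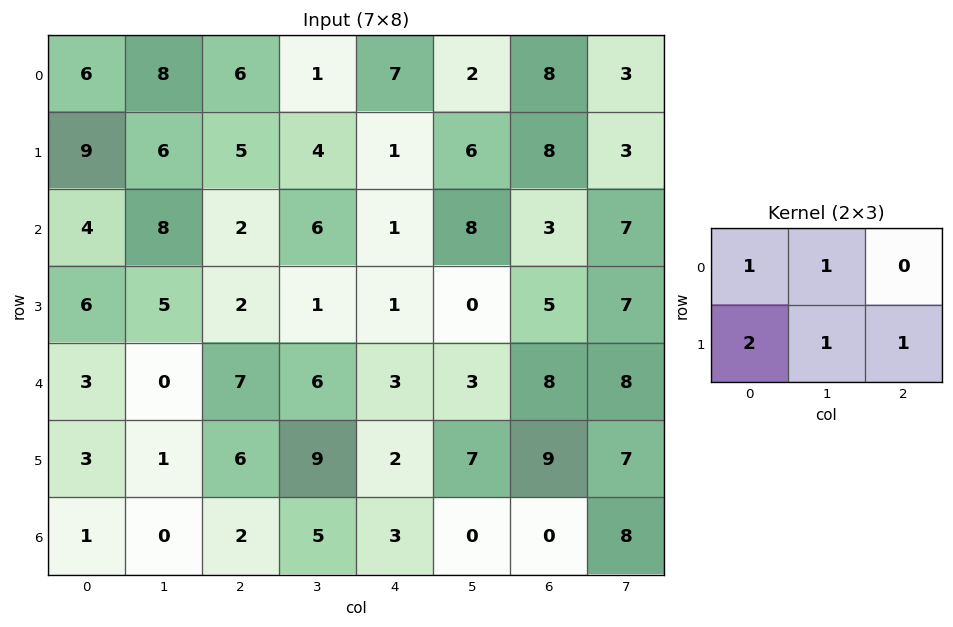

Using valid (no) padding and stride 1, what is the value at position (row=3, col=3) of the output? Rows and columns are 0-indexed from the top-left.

20

The receptive field on the input at this output position is [1 1 0 / 6 3 3]. Elementwise product with the kernel and sum: 1·1 + 1·1 + 6·2 + 3·1 + 3·1.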